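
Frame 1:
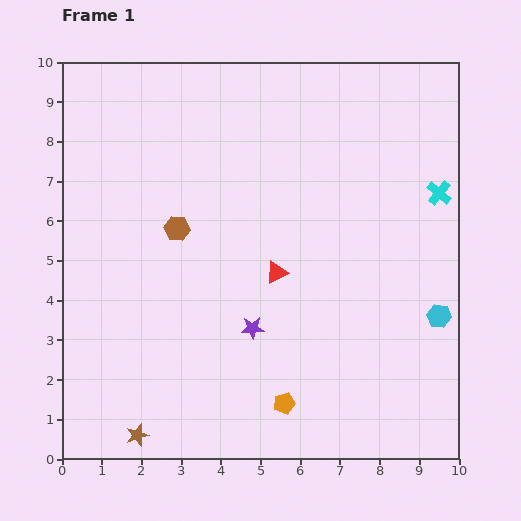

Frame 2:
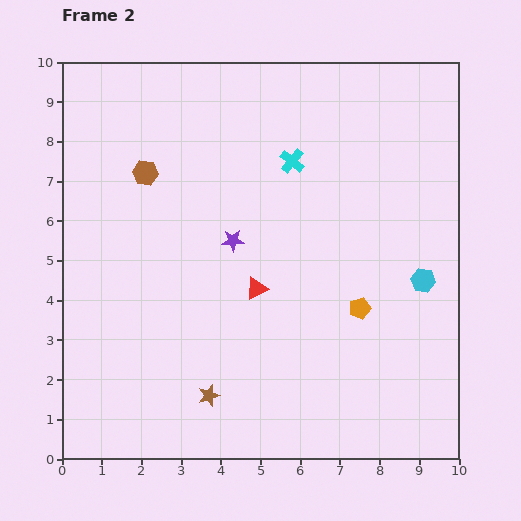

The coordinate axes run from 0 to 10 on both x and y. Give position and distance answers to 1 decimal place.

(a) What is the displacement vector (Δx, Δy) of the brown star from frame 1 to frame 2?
(1.8, 1.0)

The brown star was at (1.9, 0.6) in frame 1 and (3.7, 1.6) in frame 2.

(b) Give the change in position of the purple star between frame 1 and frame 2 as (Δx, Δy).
(-0.5, 2.2)

The purple star was at (4.8, 3.3) in frame 1 and (4.3, 5.5) in frame 2.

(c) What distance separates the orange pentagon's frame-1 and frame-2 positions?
3.1

The orange pentagon moved from (5.6, 1.4) to (7.5, 3.8), a distance of √(1.9² + 2.4²) ≈ 3.1.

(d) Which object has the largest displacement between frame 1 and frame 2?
the cyan cross

(moved 3.8; next 3.1)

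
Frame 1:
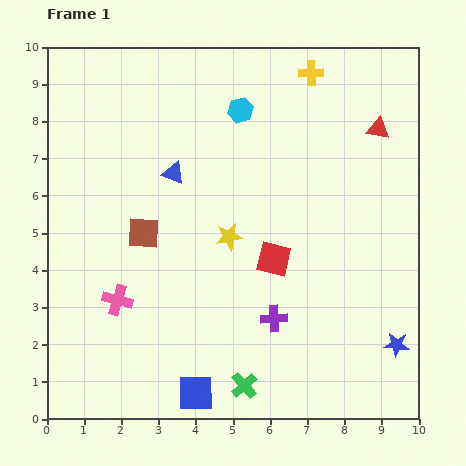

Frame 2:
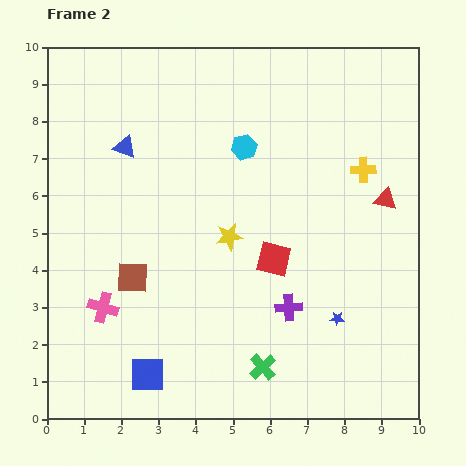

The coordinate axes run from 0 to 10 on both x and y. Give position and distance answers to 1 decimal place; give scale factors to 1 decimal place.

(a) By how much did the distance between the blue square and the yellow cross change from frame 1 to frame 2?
-1.1

Distance in frame 1: 9.1. Distance in frame 2: 8.0.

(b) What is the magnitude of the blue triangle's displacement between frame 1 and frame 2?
1.5

The blue triangle moved from (3.4, 6.6) to (2.1, 7.3), a distance of √(1.3² + 0.7²) ≈ 1.5.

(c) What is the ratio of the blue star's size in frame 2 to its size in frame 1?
0.6×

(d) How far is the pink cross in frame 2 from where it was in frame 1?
0.4

The pink cross moved from (1.9, 3.2) to (1.5, 3.0), a distance of √(0.4² + 0.2²) ≈ 0.4.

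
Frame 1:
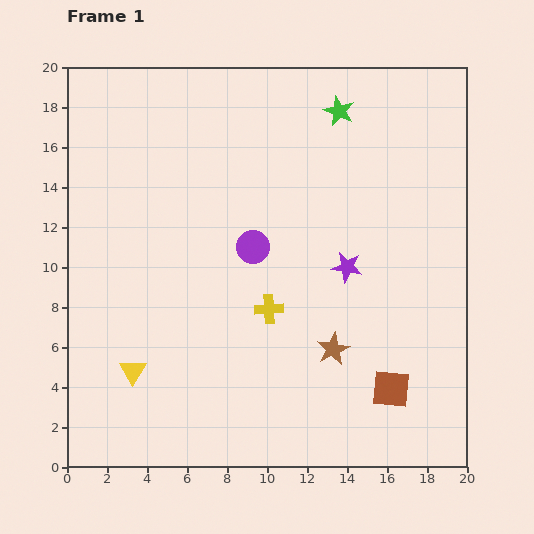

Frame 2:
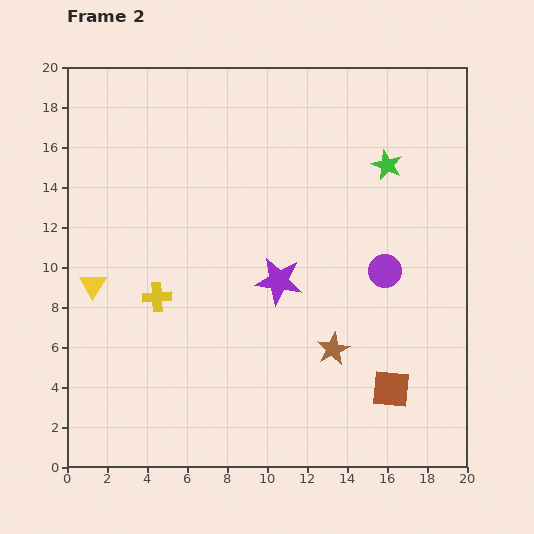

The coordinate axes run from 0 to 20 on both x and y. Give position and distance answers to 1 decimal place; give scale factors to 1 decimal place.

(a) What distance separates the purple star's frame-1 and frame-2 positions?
3.5

The purple star moved from (14.0, 10.0) to (10.6, 9.3), a distance of √(3.4² + 0.7²) ≈ 3.5.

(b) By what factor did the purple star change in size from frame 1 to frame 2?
1.6×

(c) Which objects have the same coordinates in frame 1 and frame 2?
the brown square, the brown star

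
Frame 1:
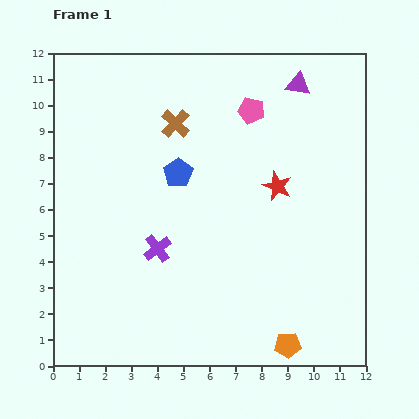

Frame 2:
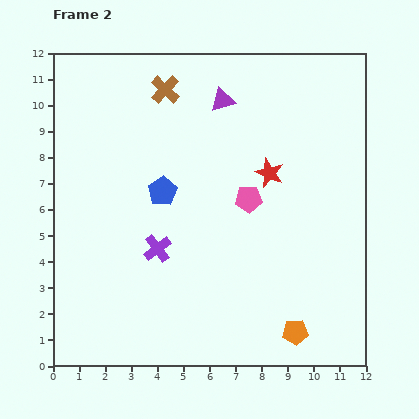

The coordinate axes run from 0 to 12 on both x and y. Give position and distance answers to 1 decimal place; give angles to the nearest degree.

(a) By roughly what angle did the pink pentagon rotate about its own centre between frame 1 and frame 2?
16° counter-clockwise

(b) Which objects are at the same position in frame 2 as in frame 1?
the purple cross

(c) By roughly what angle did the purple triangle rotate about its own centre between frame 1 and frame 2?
26° counter-clockwise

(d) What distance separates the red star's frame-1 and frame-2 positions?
0.6

The red star moved from (8.6, 6.9) to (8.3, 7.4), a distance of √(0.3² + 0.5²) ≈ 0.6.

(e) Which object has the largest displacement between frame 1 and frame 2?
the pink pentagon

(moved 3.4; next 3.0)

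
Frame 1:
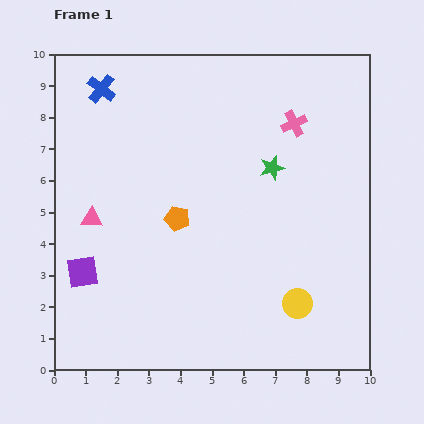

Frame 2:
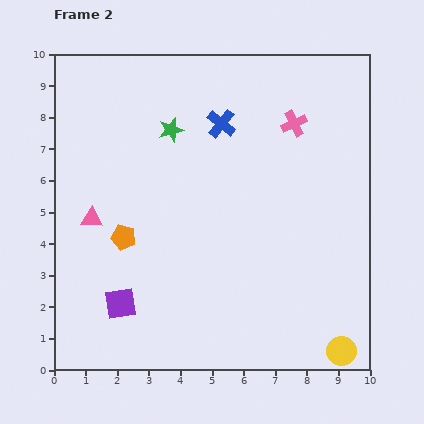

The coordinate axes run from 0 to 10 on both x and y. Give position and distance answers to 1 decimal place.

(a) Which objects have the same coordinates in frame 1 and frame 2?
the pink cross, the pink triangle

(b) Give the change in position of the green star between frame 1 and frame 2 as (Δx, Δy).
(-3.2, 1.2)

The green star was at (6.9, 6.4) in frame 1 and (3.7, 7.6) in frame 2.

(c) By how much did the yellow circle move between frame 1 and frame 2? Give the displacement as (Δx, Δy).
(1.4, -1.5)

The yellow circle was at (7.7, 2.1) in frame 1 and (9.1, 0.6) in frame 2.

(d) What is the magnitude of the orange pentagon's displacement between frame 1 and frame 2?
1.8

The orange pentagon moved from (3.9, 4.8) to (2.2, 4.2), a distance of √(1.7² + 0.6²) ≈ 1.8.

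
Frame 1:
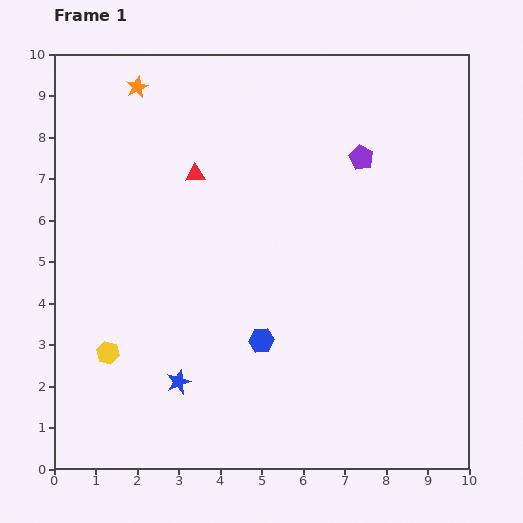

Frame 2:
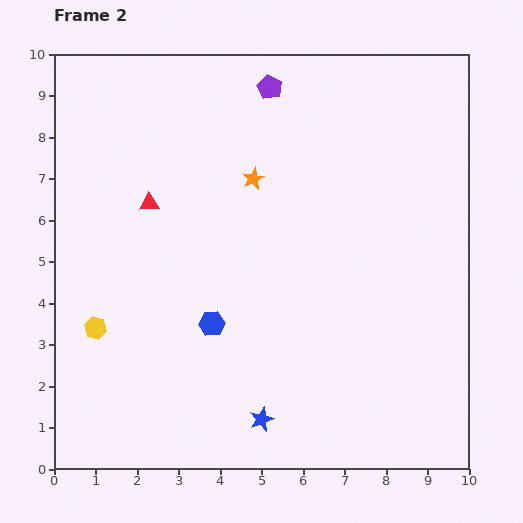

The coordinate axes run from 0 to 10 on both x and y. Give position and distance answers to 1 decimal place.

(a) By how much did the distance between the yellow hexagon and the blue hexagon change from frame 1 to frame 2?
-0.9

Distance in frame 1: 3.7. Distance in frame 2: 2.8.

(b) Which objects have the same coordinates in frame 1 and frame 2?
none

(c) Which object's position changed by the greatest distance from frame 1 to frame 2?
the orange star

(moved 3.6; next 2.8)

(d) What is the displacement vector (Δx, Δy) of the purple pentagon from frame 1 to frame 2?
(-2.2, 1.7)

The purple pentagon was at (7.4, 7.5) in frame 1 and (5.2, 9.2) in frame 2.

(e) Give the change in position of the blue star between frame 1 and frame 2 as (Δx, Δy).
(2.0, -0.9)

The blue star was at (3.0, 2.1) in frame 1 and (5.0, 1.2) in frame 2.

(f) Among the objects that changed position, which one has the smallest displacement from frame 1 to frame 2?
the yellow hexagon

(moved 0.7)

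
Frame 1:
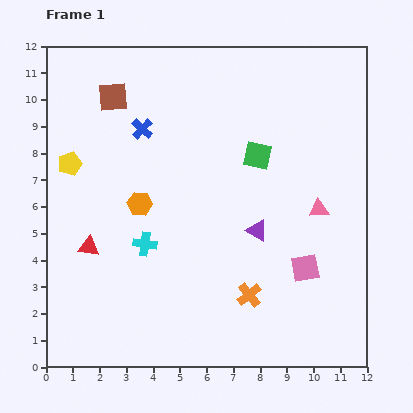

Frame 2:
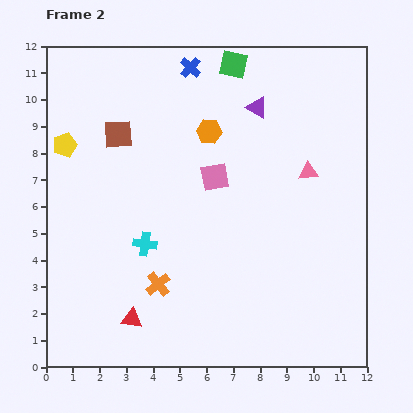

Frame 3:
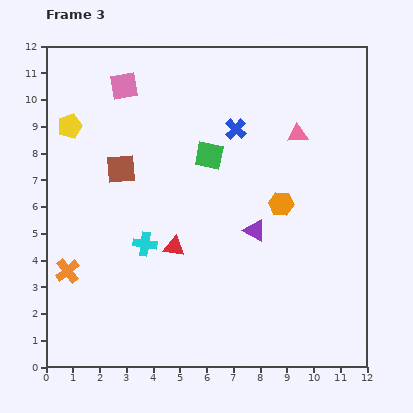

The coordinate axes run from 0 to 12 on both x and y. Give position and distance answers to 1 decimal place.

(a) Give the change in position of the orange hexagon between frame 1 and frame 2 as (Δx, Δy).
(2.6, 2.7)

The orange hexagon was at (3.5, 6.1) in frame 1 and (6.1, 8.8) in frame 2.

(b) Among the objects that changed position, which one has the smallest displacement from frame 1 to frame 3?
the purple triangle

(moved 0.1)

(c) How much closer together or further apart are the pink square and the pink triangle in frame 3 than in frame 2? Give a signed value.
+3.2

Distance in frame 2: 3.5. Distance in frame 3: 6.7.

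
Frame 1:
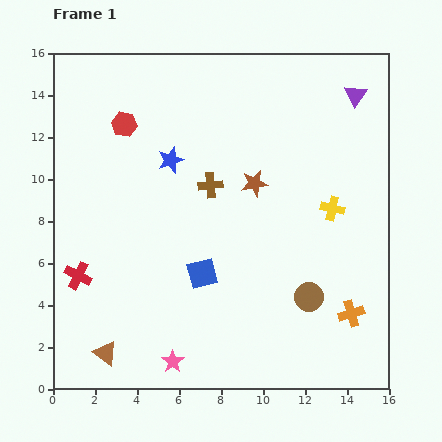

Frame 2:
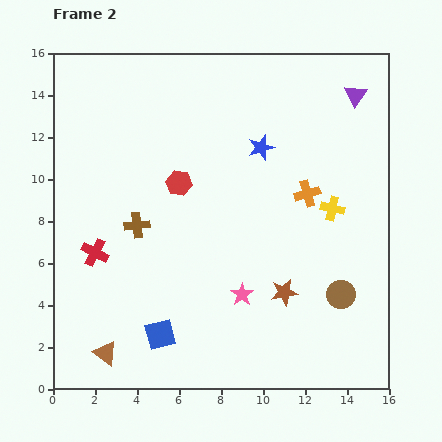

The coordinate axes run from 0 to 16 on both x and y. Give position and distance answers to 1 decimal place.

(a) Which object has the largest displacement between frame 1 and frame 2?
the orange cross

(moved 6.1; next 5.4)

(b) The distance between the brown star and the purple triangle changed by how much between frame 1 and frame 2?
+3.6

Distance in frame 1: 6.4. Distance in frame 2: 10.0.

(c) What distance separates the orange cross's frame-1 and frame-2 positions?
6.1

The orange cross moved from (14.2, 3.6) to (12.1, 9.3), a distance of √(2.1² + 5.7²) ≈ 6.1.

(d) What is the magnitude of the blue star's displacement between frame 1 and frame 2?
4.3

The blue star moved from (5.6, 10.9) to (9.9, 11.5), a distance of √(4.3² + 0.6²) ≈ 4.3.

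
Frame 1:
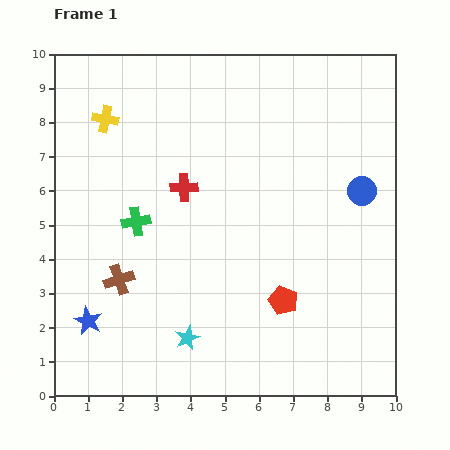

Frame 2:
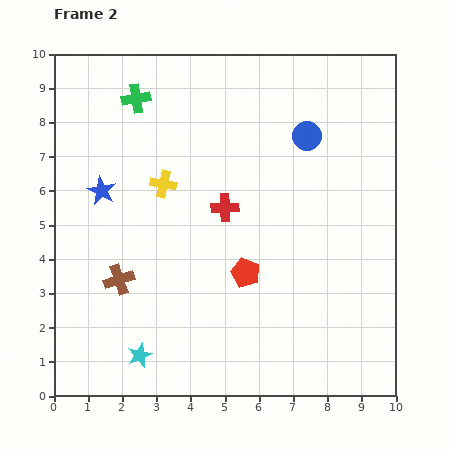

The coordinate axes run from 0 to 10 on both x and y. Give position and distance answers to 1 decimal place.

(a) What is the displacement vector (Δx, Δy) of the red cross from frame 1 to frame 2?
(1.2, -0.6)

The red cross was at (3.8, 6.1) in frame 1 and (5.0, 5.5) in frame 2.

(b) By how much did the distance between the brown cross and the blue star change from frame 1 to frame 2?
+1.1

Distance in frame 1: 1.5. Distance in frame 2: 2.6.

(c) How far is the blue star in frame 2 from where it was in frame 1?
3.8

The blue star moved from (1.0, 2.2) to (1.4, 6.0), a distance of √(0.4² + 3.8²) ≈ 3.8.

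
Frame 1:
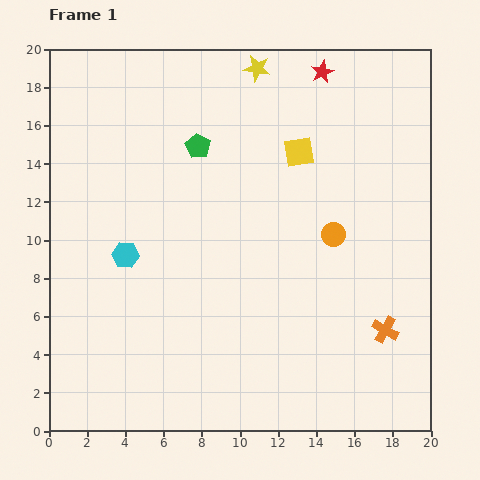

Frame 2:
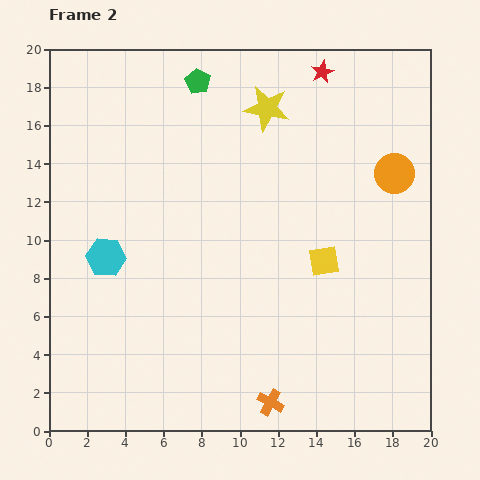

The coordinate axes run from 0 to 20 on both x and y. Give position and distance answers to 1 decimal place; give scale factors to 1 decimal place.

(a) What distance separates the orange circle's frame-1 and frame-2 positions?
4.5

The orange circle moved from (14.9, 10.3) to (18.1, 13.5), a distance of √(3.2² + 3.2²) ≈ 4.5.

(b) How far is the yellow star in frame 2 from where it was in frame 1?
2.2

The yellow star moved from (10.9, 19.0) to (11.4, 16.9), a distance of √(0.5² + 2.1²) ≈ 2.2.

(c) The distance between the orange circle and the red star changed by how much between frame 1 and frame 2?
-2.0

Distance in frame 1: 8.5. Distance in frame 2: 6.5.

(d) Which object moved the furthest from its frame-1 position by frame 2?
the orange cross

(moved 7.1; next 5.8)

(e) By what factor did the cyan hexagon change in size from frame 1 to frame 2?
1.5×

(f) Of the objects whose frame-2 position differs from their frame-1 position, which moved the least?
the cyan hexagon

(moved 1.0)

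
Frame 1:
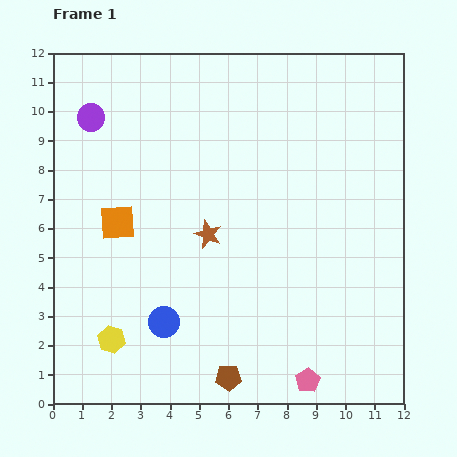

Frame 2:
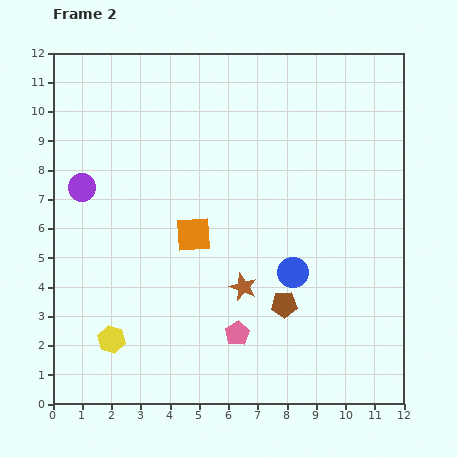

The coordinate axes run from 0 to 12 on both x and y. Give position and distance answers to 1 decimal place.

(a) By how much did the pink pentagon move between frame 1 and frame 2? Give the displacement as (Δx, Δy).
(-2.4, 1.6)

The pink pentagon was at (8.7, 0.8) in frame 1 and (6.3, 2.4) in frame 2.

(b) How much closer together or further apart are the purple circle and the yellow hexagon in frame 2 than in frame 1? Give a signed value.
-2.3

Distance in frame 1: 7.6. Distance in frame 2: 5.3.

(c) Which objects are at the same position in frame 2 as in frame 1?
the yellow hexagon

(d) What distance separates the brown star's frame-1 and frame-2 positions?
2.2

The brown star moved from (5.3, 5.8) to (6.5, 4.0), a distance of √(1.2² + 1.8²) ≈ 2.2.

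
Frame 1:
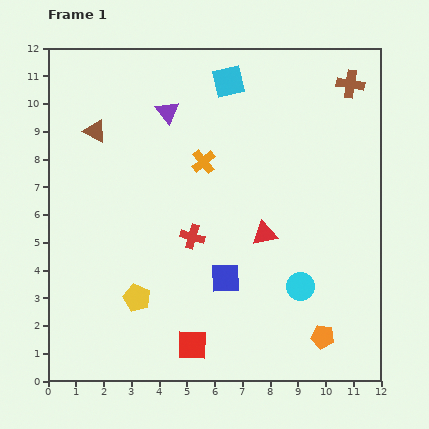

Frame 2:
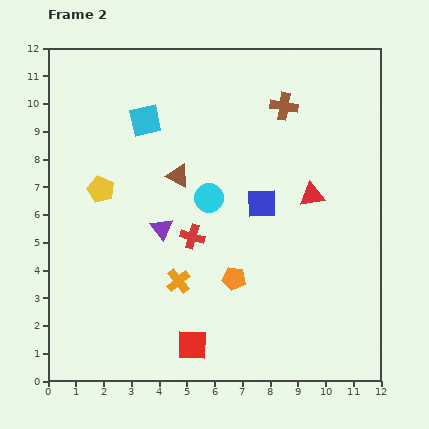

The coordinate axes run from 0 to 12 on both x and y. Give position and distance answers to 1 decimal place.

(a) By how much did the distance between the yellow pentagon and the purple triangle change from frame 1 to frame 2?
-4.2

Distance in frame 1: 6.8. Distance in frame 2: 2.6.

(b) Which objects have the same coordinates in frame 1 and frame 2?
the red cross, the red square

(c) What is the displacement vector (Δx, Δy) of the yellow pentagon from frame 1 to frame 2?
(-1.3, 3.9)

The yellow pentagon was at (3.2, 3.0) in frame 1 and (1.9, 6.9) in frame 2.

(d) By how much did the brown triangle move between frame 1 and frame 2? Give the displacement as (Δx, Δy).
(3.0, -1.6)

The brown triangle was at (1.7, 9.0) in frame 1 and (4.7, 7.4) in frame 2.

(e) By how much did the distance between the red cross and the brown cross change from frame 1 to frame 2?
-2.2

Distance in frame 1: 7.9. Distance in frame 2: 5.7.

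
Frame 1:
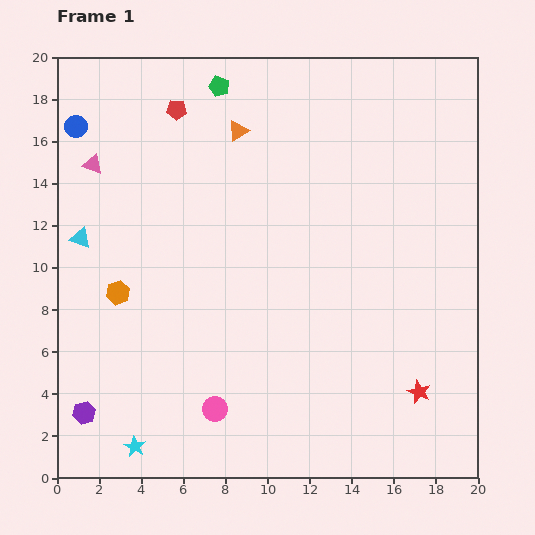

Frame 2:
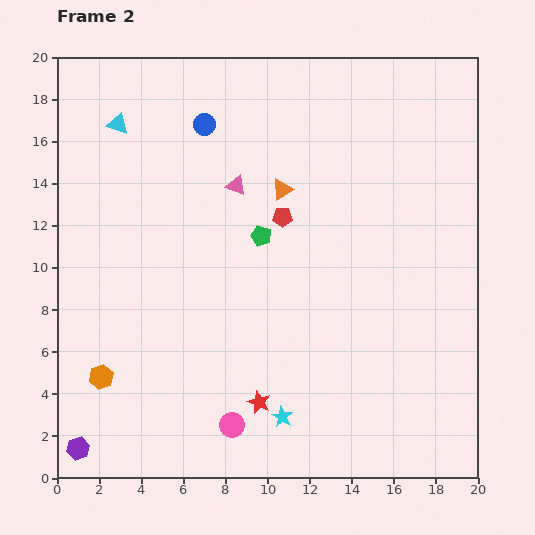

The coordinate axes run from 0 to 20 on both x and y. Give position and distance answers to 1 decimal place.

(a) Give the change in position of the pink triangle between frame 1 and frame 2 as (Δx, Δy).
(6.8, -1.0)

The pink triangle was at (1.7, 14.9) in frame 1 and (8.5, 13.9) in frame 2.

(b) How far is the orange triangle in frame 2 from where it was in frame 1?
3.5

The orange triangle moved from (8.6, 16.5) to (10.7, 13.7), a distance of √(2.1² + 2.8²) ≈ 3.5.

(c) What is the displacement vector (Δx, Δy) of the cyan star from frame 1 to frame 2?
(7.0, 1.4)

The cyan star was at (3.7, 1.5) in frame 1 and (10.7, 2.9) in frame 2.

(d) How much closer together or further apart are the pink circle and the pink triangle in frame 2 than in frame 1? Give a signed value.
-1.6

Distance in frame 1: 13.0. Distance in frame 2: 11.4.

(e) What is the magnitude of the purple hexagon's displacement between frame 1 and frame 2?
1.7

The purple hexagon moved from (1.3, 3.1) to (1.0, 1.4), a distance of √(0.3² + 1.7²) ≈ 1.7.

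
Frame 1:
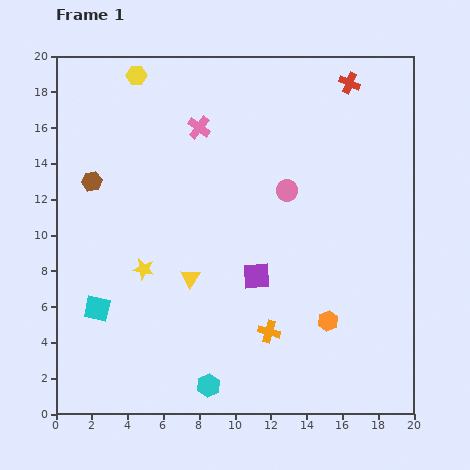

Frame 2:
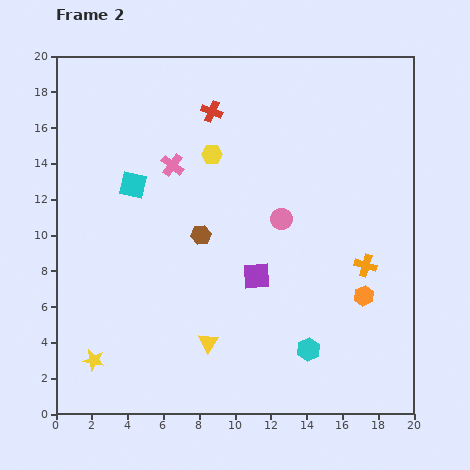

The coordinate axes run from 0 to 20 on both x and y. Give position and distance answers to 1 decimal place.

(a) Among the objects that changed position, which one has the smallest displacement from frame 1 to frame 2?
the pink circle

(moved 1.6)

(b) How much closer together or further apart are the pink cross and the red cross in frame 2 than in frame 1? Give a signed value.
-5.1

Distance in frame 1: 8.8. Distance in frame 2: 3.7.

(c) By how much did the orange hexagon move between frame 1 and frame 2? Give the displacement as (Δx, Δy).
(2.0, 1.4)

The orange hexagon was at (15.2, 5.2) in frame 1 and (17.2, 6.6) in frame 2.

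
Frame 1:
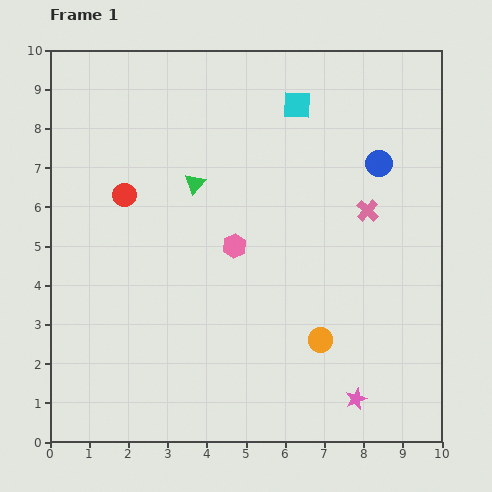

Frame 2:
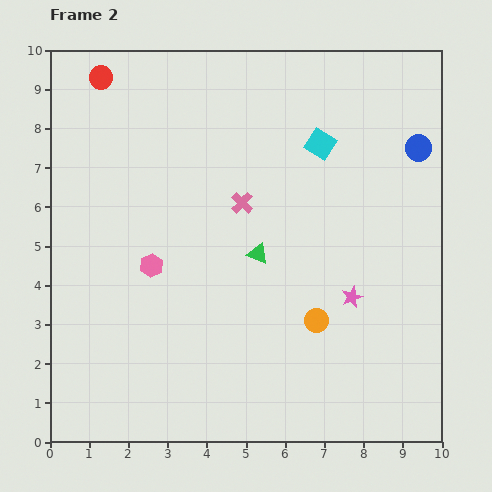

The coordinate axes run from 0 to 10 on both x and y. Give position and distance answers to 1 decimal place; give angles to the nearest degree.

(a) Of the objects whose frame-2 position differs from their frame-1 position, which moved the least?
the orange circle

(moved 0.5)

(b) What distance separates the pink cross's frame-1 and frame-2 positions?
3.2

The pink cross moved from (8.1, 5.9) to (4.9, 6.1), a distance of √(3.2² + 0.2²) ≈ 3.2.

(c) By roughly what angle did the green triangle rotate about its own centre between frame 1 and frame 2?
50° counter-clockwise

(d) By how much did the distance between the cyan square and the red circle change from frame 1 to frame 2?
+0.9

Distance in frame 1: 5.0. Distance in frame 2: 5.9.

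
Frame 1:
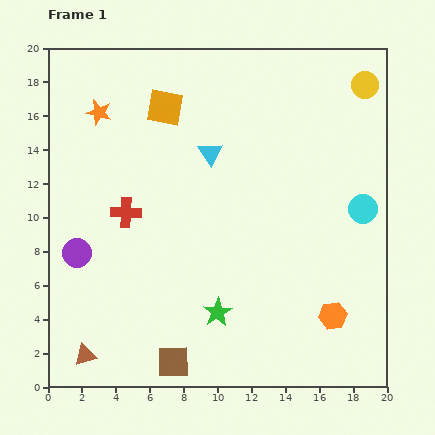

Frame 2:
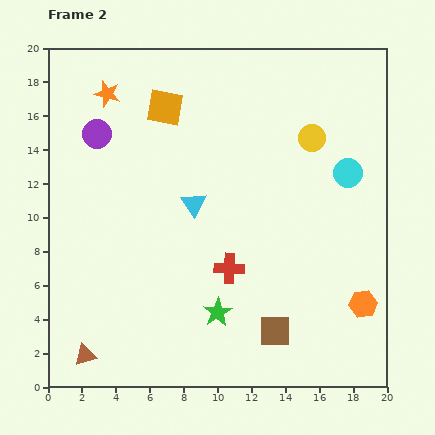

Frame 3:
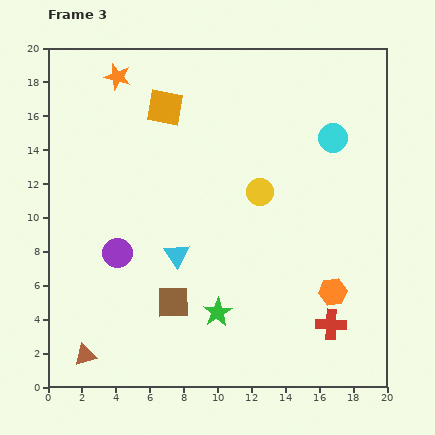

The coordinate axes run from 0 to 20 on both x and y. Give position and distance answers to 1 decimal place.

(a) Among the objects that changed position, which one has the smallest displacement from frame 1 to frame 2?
the orange star

(moved 1.2)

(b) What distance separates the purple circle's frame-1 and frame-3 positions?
2.4

The purple circle moved from (1.7, 7.9) to (4.1, 7.9), a distance of √(2.4² + 0.0²) ≈ 2.4.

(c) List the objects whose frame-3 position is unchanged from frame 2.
the green star, the brown triangle, the orange square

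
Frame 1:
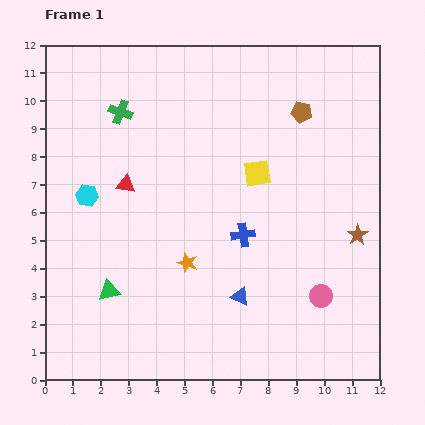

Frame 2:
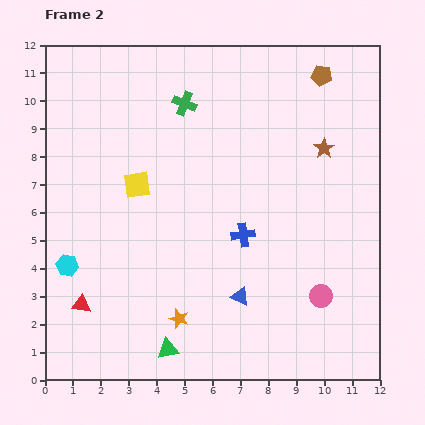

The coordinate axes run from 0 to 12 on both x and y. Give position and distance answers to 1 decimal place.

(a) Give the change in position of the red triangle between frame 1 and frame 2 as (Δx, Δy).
(-1.6, -4.3)

The red triangle was at (2.9, 7.0) in frame 1 and (1.3, 2.7) in frame 2.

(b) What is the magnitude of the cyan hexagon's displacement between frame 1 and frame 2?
2.6

The cyan hexagon moved from (1.5, 6.6) to (0.8, 4.1), a distance of √(0.7² + 2.5²) ≈ 2.6.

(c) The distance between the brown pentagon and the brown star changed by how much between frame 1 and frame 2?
-2.2

Distance in frame 1: 4.8. Distance in frame 2: 2.6.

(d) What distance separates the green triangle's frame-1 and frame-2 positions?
3.0

The green triangle moved from (2.3, 3.2) to (4.4, 1.1), a distance of √(2.1² + 2.1²) ≈ 3.0.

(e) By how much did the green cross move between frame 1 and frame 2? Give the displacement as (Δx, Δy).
(2.3, 0.3)

The green cross was at (2.7, 9.6) in frame 1 and (5.0, 9.9) in frame 2.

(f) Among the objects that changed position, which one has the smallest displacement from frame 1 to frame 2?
the brown pentagon

(moved 1.5)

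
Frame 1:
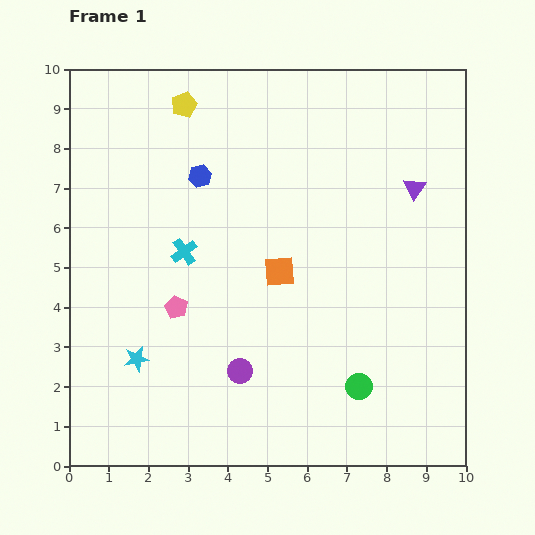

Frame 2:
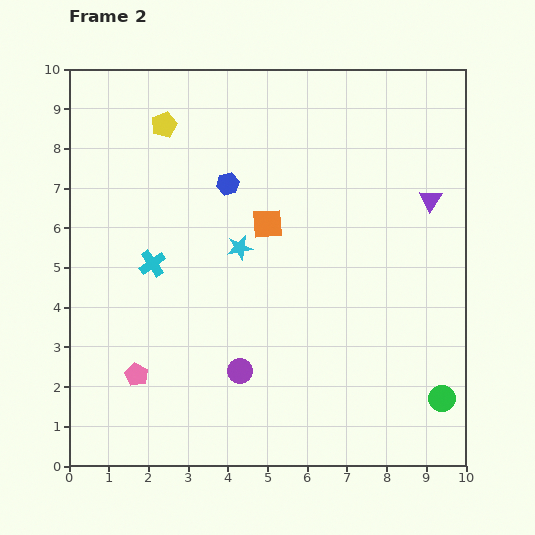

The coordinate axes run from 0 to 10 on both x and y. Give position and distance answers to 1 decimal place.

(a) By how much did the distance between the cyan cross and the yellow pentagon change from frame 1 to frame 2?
-0.2

Distance in frame 1: 3.7. Distance in frame 2: 3.5.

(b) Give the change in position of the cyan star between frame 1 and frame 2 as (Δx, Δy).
(2.6, 2.8)

The cyan star was at (1.7, 2.7) in frame 1 and (4.3, 5.5) in frame 2.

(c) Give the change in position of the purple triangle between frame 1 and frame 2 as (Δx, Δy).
(0.4, -0.3)

The purple triangle was at (8.7, 7.0) in frame 1 and (9.1, 6.7) in frame 2.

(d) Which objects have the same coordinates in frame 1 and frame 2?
the purple circle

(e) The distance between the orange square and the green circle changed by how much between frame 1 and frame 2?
+2.7

Distance in frame 1: 3.5. Distance in frame 2: 6.2.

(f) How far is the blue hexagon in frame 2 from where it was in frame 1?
0.7

The blue hexagon moved from (3.3, 7.3) to (4.0, 7.1), a distance of √(0.7² + 0.2²) ≈ 0.7.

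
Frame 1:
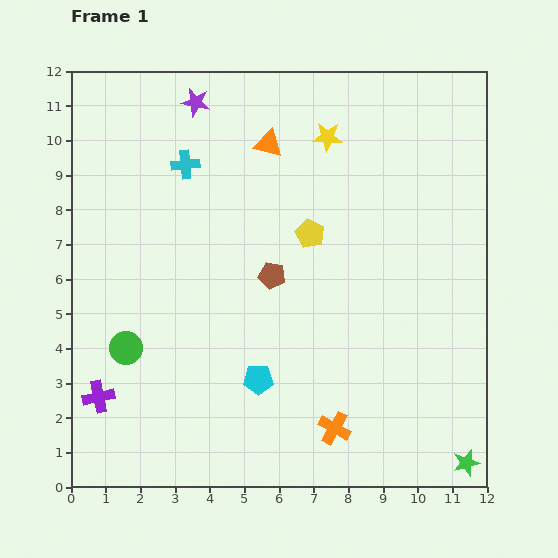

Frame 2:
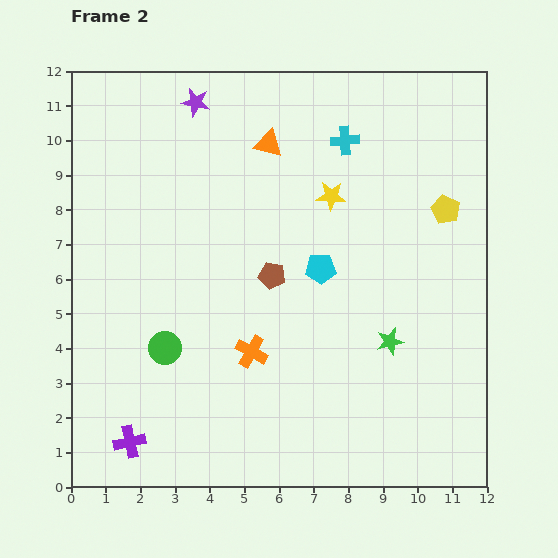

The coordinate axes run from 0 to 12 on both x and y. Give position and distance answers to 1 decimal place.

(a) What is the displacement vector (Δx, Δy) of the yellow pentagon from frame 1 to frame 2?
(3.9, 0.7)

The yellow pentagon was at (6.9, 7.3) in frame 1 and (10.8, 8.0) in frame 2.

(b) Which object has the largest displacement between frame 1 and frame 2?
the cyan cross

(moved 4.7; next 4.1)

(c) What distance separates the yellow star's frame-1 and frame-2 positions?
1.7

The yellow star moved from (7.4, 10.1) to (7.5, 8.4), a distance of √(0.1² + 1.7²) ≈ 1.7.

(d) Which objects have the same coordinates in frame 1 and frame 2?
the brown pentagon, the purple star, the orange triangle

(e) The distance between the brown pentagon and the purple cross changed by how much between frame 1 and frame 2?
+0.2

Distance in frame 1: 6.1. Distance in frame 2: 6.3.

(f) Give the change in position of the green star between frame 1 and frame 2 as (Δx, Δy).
(-2.2, 3.5)

The green star was at (11.4, 0.7) in frame 1 and (9.2, 4.2) in frame 2.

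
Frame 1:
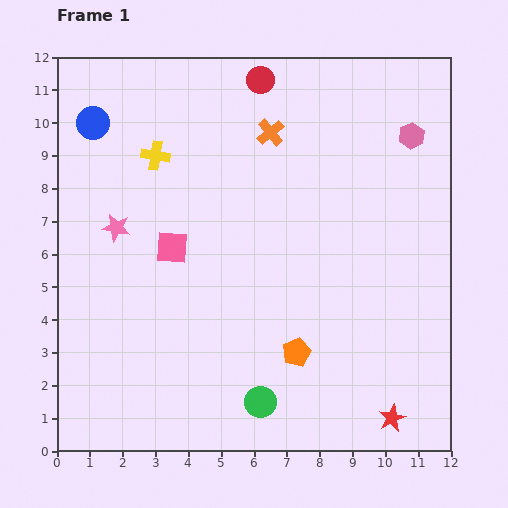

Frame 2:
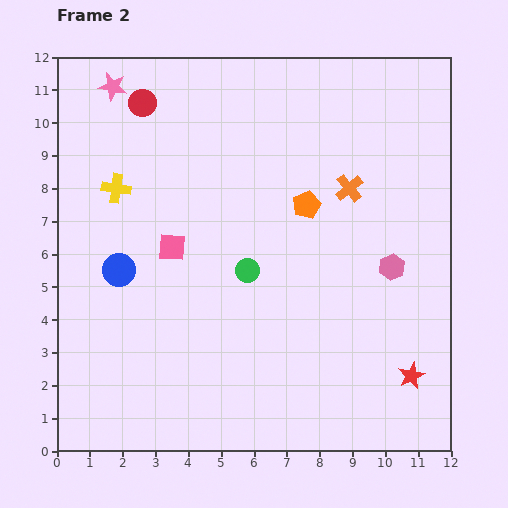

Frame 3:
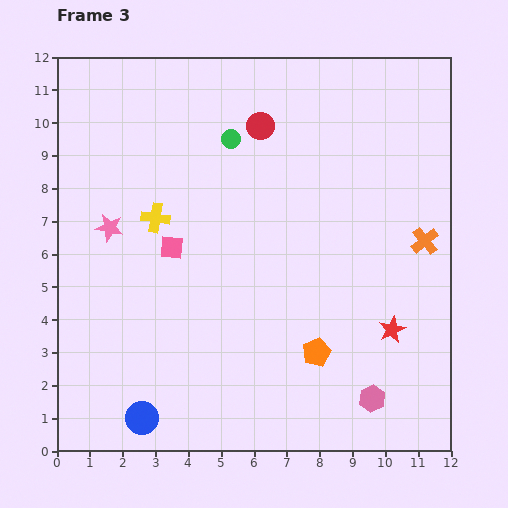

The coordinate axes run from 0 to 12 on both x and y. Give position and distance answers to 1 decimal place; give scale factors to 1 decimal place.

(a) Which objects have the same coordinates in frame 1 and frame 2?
the pink square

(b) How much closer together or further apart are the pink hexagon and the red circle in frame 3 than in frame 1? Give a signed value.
+4.1

Distance in frame 1: 4.9. Distance in frame 3: 9.0.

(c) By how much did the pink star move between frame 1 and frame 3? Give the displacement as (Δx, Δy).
(-0.2, 0.0)

The pink star was at (1.8, 6.8) in frame 1 and (1.6, 6.8) in frame 3.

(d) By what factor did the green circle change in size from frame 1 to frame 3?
0.6×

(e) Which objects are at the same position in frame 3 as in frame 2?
the pink square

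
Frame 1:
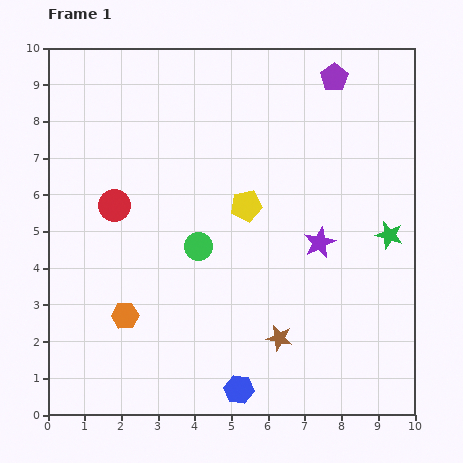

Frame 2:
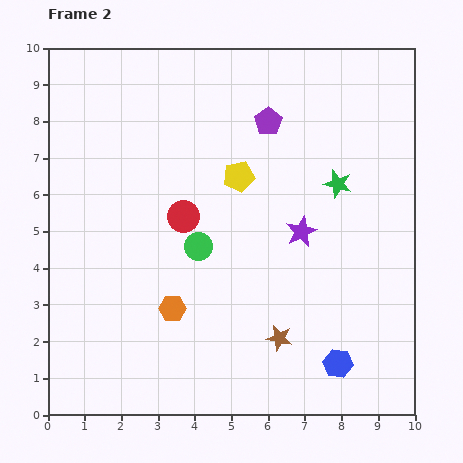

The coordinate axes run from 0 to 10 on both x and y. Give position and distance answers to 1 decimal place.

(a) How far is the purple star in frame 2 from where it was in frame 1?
0.6

The purple star moved from (7.4, 4.7) to (6.9, 5.0), a distance of √(0.5² + 0.3²) ≈ 0.6.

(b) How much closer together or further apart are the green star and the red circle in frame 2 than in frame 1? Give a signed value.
-3.2

Distance in frame 1: 7.5. Distance in frame 2: 4.3.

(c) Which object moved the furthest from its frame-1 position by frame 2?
the blue hexagon

(moved 2.8; next 2.2)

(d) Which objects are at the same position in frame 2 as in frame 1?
the green circle, the brown star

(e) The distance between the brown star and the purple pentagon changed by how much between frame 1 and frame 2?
-1.4

Distance in frame 1: 7.3. Distance in frame 2: 5.9.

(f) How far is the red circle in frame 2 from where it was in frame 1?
1.9

The red circle moved from (1.8, 5.7) to (3.7, 5.4), a distance of √(1.9² + 0.3²) ≈ 1.9.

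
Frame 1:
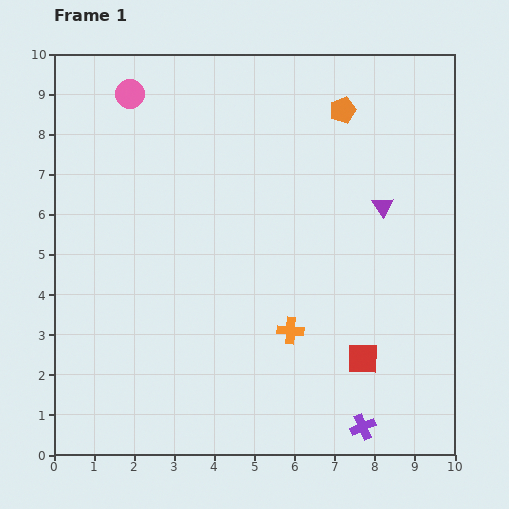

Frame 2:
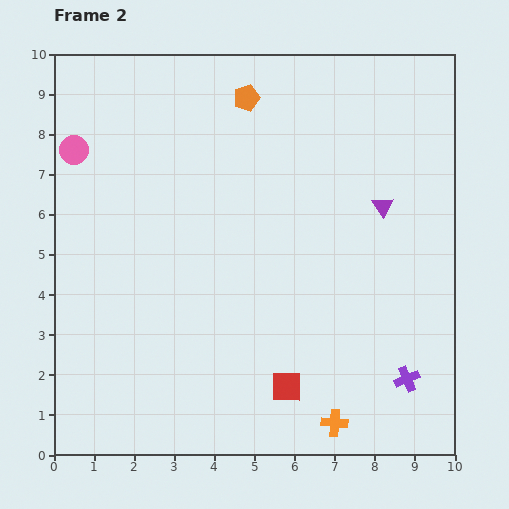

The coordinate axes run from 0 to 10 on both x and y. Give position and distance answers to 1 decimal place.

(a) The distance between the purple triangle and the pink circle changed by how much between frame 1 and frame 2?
+0.9

Distance in frame 1: 6.9. Distance in frame 2: 7.8.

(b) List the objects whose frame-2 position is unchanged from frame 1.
the purple triangle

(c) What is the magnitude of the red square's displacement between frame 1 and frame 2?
2.0

The red square moved from (7.7, 2.4) to (5.8, 1.7), a distance of √(1.9² + 0.7²) ≈ 2.0.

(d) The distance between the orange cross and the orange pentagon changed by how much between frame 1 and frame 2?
+2.7

Distance in frame 1: 5.7. Distance in frame 2: 8.4.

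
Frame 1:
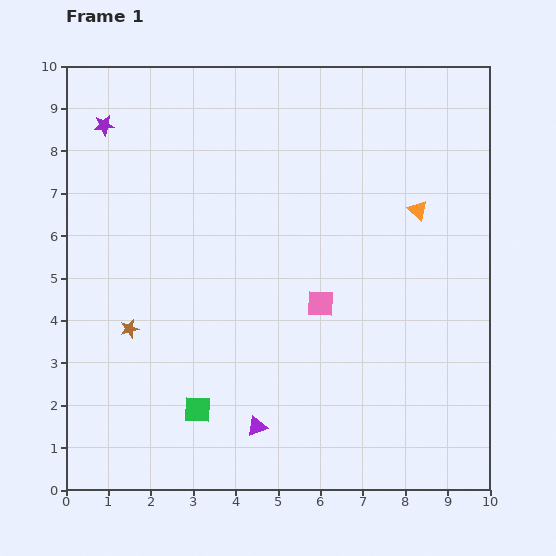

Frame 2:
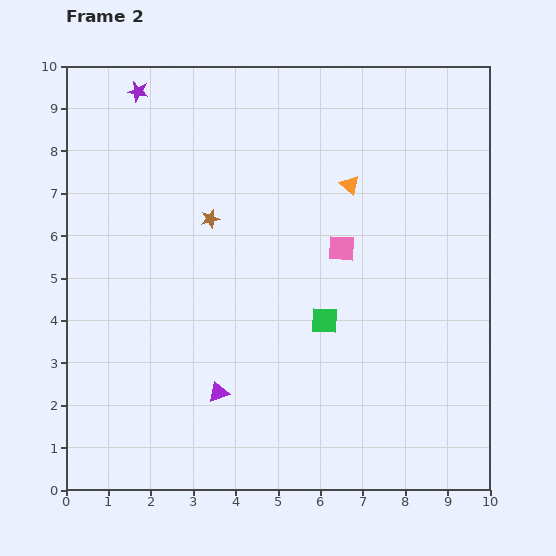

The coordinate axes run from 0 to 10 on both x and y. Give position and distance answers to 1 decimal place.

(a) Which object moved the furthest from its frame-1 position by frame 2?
the green square

(moved 3.7; next 3.2)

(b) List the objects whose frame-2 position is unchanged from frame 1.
none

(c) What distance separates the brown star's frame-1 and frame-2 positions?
3.2

The brown star moved from (1.5, 3.8) to (3.4, 6.4), a distance of √(1.9² + 2.6²) ≈ 3.2.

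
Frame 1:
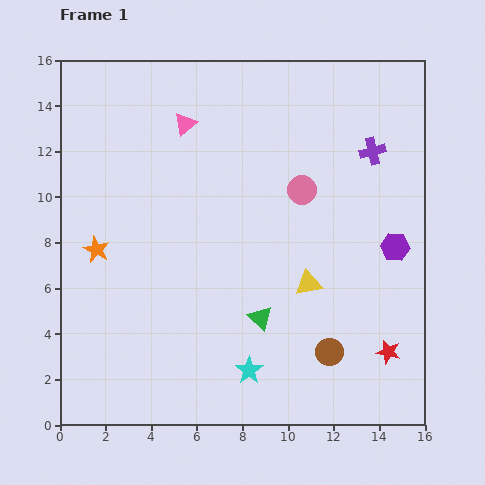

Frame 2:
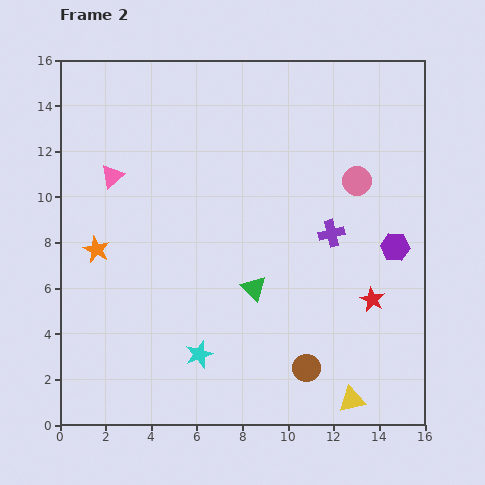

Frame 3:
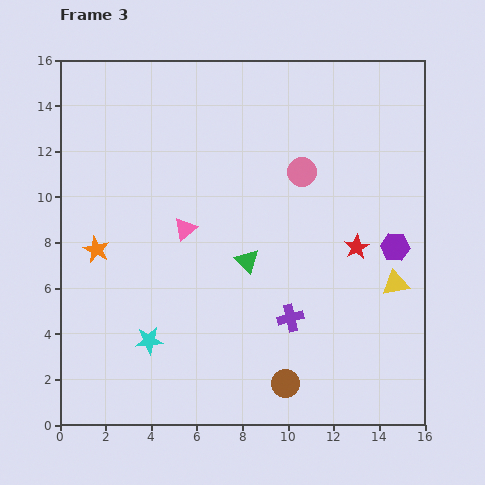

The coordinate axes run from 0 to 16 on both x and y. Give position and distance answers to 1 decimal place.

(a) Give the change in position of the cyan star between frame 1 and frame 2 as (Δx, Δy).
(-2.2, 0.7)

The cyan star was at (8.3, 2.4) in frame 1 and (6.1, 3.1) in frame 2.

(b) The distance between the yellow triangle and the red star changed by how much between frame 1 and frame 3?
-2.3

Distance in frame 1: 4.6. Distance in frame 3: 2.3.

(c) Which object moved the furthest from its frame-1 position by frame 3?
the purple cross

(moved 8.1; next 4.8)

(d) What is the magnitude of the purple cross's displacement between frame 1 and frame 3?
8.1

The purple cross moved from (13.7, 12.0) to (10.1, 4.7), a distance of √(3.6² + 7.3²) ≈ 8.1.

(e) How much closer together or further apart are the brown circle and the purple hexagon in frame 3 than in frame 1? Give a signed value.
+2.3

Distance in frame 1: 5.4. Distance in frame 3: 7.7.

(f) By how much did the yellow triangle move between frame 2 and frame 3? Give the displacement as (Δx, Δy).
(1.9, 5.1)

The yellow triangle was at (12.8, 1.1) in frame 2 and (14.7, 6.2) in frame 3.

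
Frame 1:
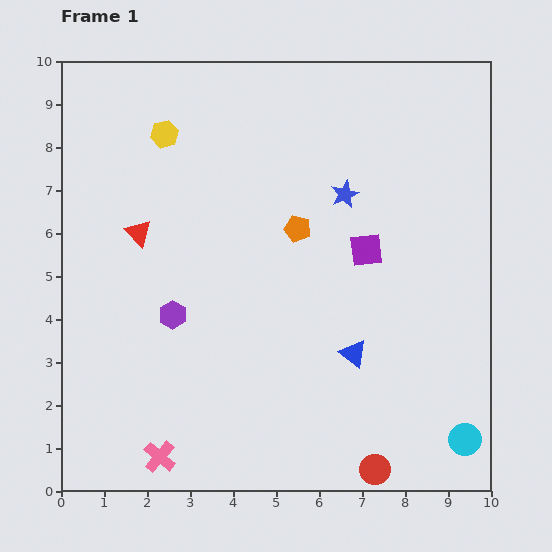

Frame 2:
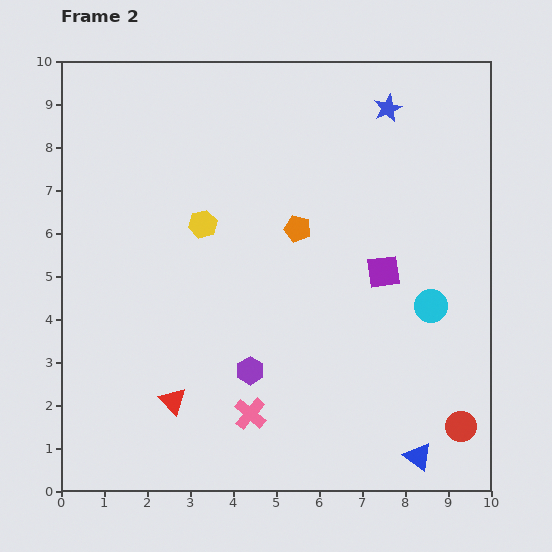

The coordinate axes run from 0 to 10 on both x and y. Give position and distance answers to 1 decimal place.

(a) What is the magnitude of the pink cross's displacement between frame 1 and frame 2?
2.3

The pink cross moved from (2.3, 0.8) to (4.4, 1.8), a distance of √(2.1² + 1.0²) ≈ 2.3.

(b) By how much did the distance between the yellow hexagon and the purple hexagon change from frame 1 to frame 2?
-0.6

Distance in frame 1: 4.2. Distance in frame 2: 3.6.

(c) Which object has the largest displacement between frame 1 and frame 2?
the red triangle

(moved 4.0; next 3.2)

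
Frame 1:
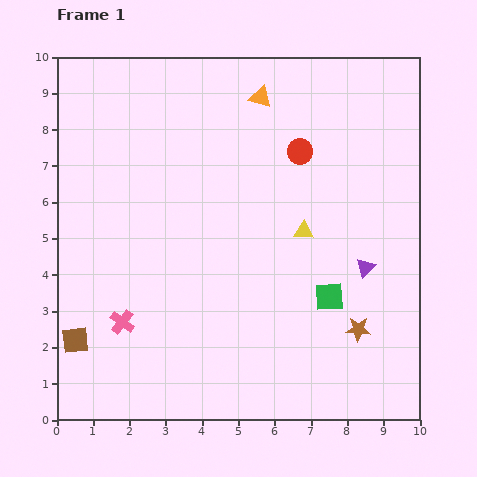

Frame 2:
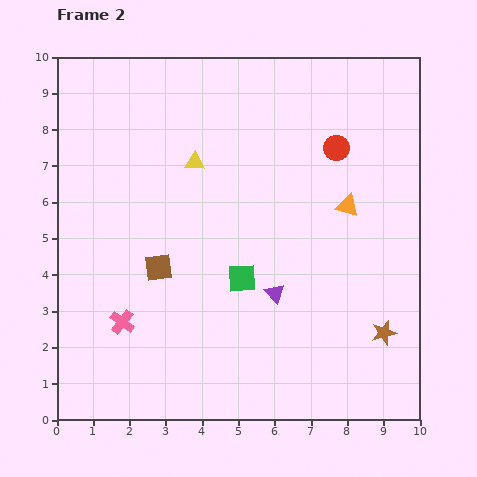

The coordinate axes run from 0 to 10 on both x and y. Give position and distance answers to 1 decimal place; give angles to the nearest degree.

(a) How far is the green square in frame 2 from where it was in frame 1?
2.5

The green square moved from (7.5, 3.4) to (5.1, 3.9), a distance of √(2.4² + 0.5²) ≈ 2.5.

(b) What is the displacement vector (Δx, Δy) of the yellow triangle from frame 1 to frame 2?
(-3.0, 1.9)

The yellow triangle was at (6.8, 5.2) in frame 1 and (3.8, 7.1) in frame 2.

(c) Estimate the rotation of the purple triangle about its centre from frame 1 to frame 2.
27° counter-clockwise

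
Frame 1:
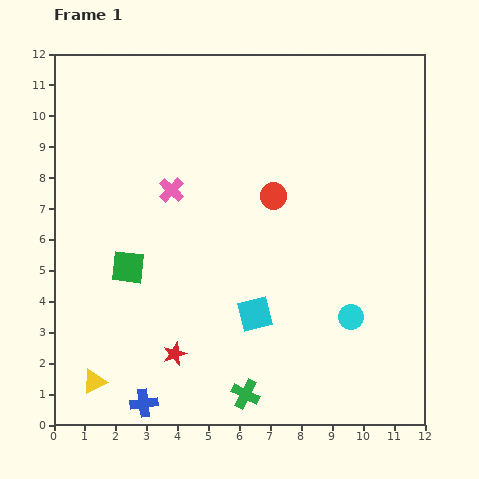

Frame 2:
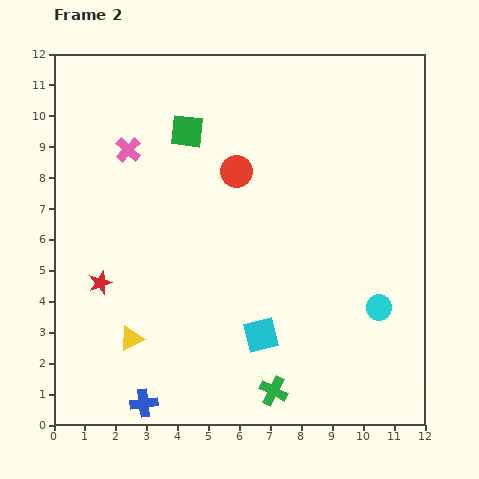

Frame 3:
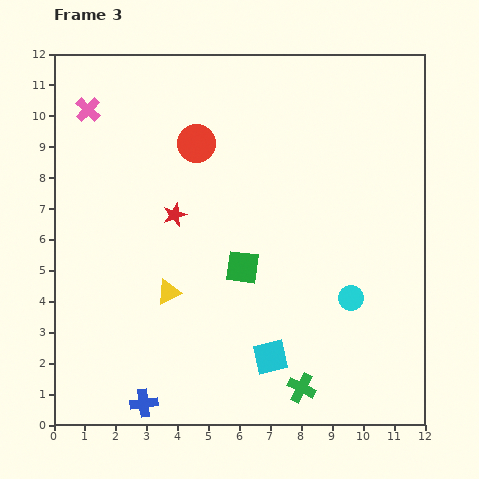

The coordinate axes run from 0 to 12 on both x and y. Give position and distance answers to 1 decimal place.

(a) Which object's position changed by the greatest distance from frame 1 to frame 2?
the green square

(moved 4.8; next 3.3)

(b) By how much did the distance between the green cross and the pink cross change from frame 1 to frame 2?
+2.1

Distance in frame 1: 7.0. Distance in frame 2: 9.1.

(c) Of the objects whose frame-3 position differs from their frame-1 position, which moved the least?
the cyan circle

(moved 0.6)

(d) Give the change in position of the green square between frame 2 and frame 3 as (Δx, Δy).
(1.8, -4.4)

The green square was at (4.3, 9.5) in frame 2 and (6.1, 5.1) in frame 3.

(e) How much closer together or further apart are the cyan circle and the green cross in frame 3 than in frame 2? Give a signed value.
-1.0

Distance in frame 2: 4.3. Distance in frame 3: 3.3.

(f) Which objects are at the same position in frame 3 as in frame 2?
the blue cross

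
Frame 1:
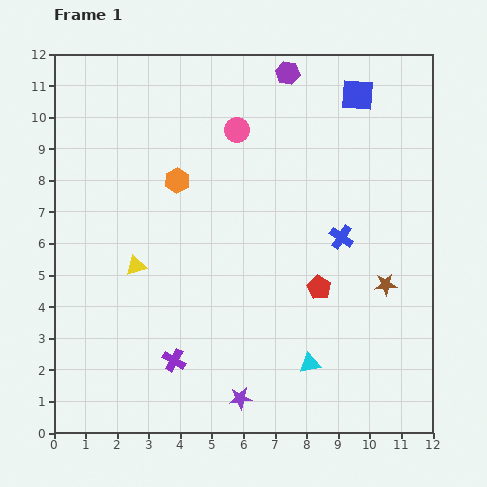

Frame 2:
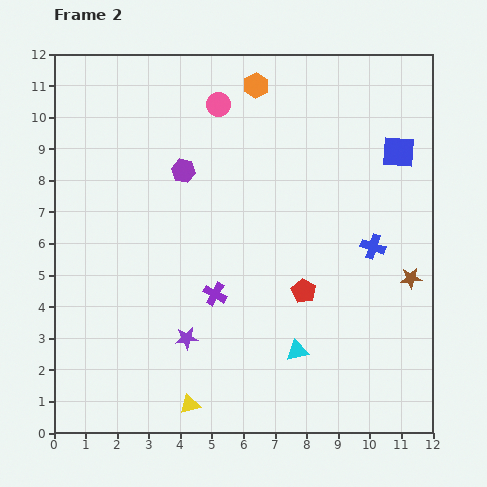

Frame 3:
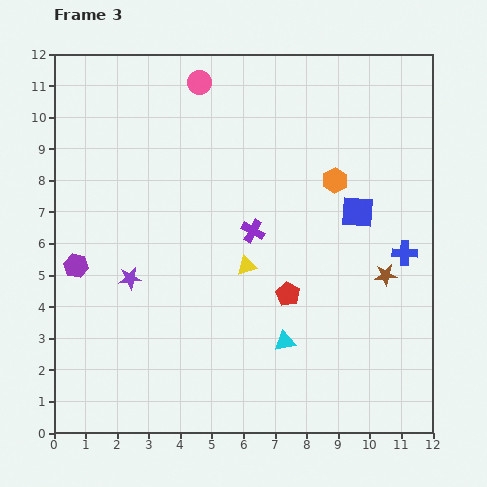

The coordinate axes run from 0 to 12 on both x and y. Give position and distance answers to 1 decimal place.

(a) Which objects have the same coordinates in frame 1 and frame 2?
none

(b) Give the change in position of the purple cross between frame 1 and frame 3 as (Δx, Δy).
(2.5, 4.1)

The purple cross was at (3.8, 2.3) in frame 1 and (6.3, 6.4) in frame 3.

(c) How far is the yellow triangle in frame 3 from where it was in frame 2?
4.8

The yellow triangle moved from (4.3, 0.9) to (6.1, 5.3), a distance of √(1.8² + 4.4²) ≈ 4.8.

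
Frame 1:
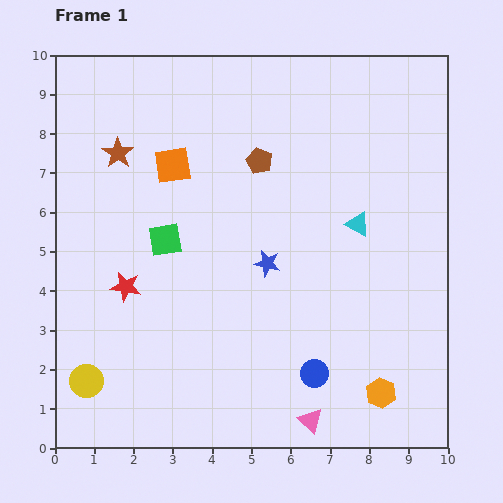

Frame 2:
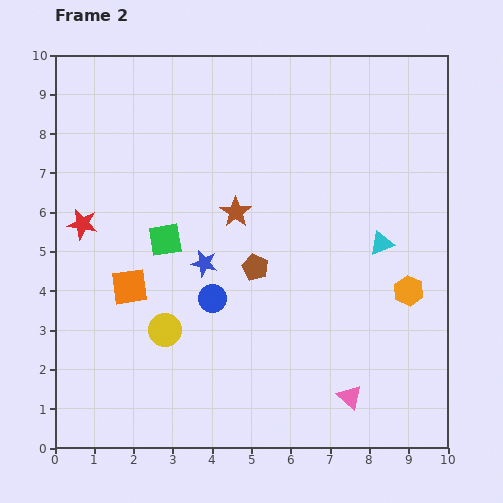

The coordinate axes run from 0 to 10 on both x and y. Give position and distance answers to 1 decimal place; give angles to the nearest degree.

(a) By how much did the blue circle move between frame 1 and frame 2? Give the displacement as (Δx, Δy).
(-2.6, 1.9)

The blue circle was at (6.6, 1.9) in frame 1 and (4.0, 3.8) in frame 2.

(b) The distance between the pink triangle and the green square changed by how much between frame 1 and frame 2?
+0.3

Distance in frame 1: 5.9. Distance in frame 2: 6.2.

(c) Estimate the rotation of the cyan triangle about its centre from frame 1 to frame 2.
50° counter-clockwise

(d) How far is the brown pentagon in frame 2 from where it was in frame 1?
2.7

The brown pentagon moved from (5.2, 7.3) to (5.1, 4.6), a distance of √(0.1² + 2.7²) ≈ 2.7.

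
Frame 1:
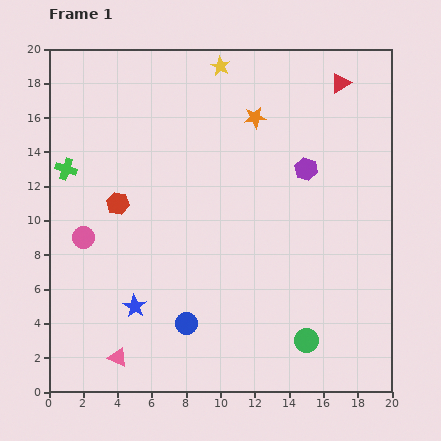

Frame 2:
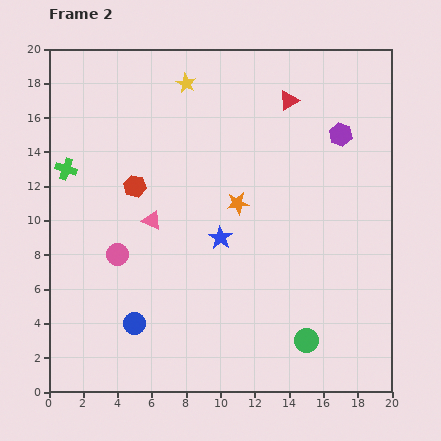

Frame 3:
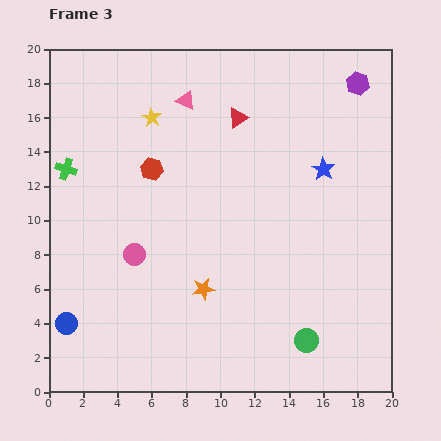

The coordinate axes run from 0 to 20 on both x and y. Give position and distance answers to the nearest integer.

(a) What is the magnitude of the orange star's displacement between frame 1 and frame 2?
5

The orange star moved from (12, 16) to (11, 11), a distance of √(1² + 5²) ≈ 5.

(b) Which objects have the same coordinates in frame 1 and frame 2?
the green circle, the green cross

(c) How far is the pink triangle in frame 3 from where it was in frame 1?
16

The pink triangle moved from (4, 2) to (8, 17), a distance of √(4² + 15²) ≈ 16.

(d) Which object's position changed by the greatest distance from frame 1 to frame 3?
the pink triangle

(moved 16; next 14)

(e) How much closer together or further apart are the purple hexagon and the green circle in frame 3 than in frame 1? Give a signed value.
+5

Distance in frame 1: 10. Distance in frame 3: 15.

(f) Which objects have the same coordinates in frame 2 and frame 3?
the green circle, the green cross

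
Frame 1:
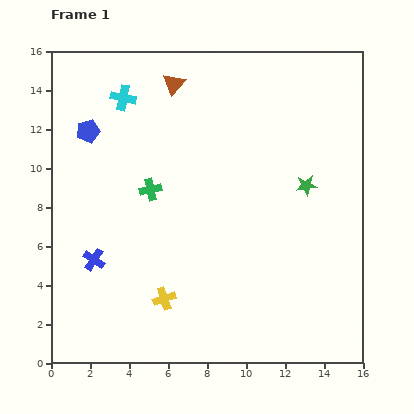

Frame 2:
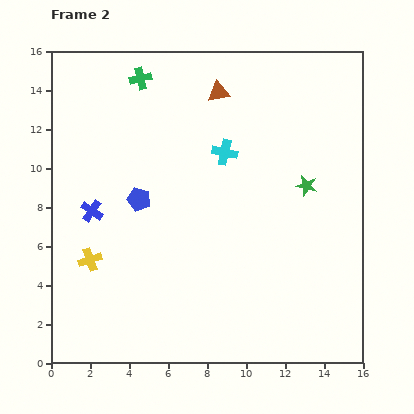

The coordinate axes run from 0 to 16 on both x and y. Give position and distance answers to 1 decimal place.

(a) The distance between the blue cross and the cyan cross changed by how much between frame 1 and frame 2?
-1.0

Distance in frame 1: 8.4. Distance in frame 2: 7.4.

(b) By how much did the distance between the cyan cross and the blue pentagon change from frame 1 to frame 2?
+2.5

Distance in frame 1: 2.5. Distance in frame 2: 5.0.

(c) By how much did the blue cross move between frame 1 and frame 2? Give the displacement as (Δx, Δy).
(-0.1, 2.5)

The blue cross was at (2.2, 5.3) in frame 1 and (2.1, 7.8) in frame 2.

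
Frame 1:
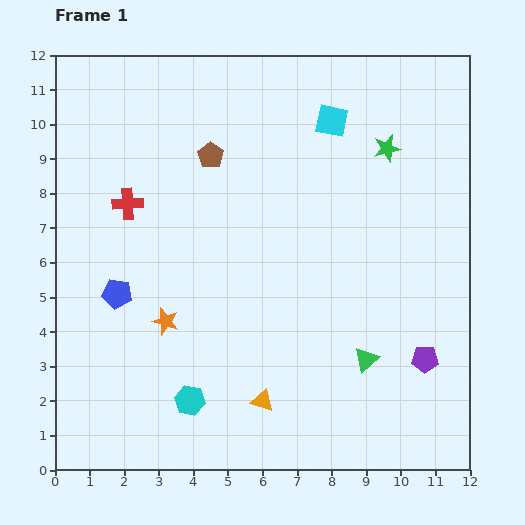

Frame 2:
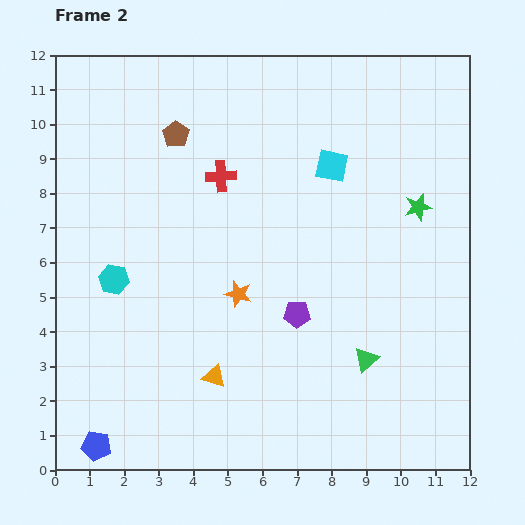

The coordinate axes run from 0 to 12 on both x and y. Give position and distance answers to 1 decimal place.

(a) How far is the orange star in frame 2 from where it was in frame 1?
2.2

The orange star moved from (3.2, 4.3) to (5.3, 5.1), a distance of √(2.1² + 0.8²) ≈ 2.2.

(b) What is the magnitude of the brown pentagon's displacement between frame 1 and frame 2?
1.2

The brown pentagon moved from (4.5, 9.1) to (3.5, 9.7), a distance of √(1.0² + 0.6²) ≈ 1.2.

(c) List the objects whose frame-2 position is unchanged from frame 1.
the green triangle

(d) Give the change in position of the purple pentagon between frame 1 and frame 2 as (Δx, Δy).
(-3.7, 1.3)

The purple pentagon was at (10.7, 3.2) in frame 1 and (7.0, 4.5) in frame 2.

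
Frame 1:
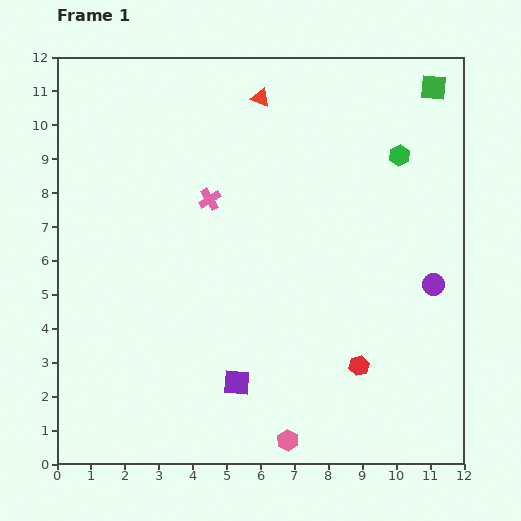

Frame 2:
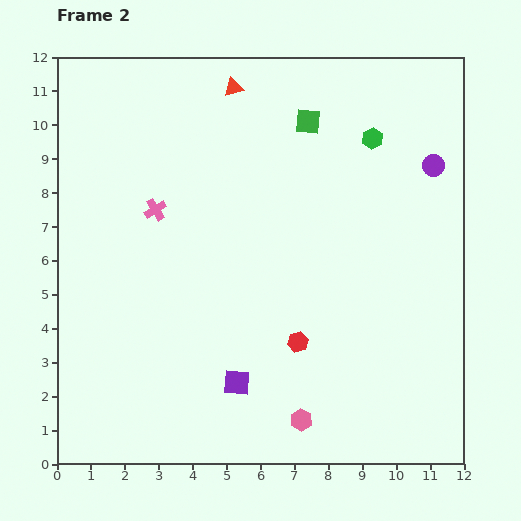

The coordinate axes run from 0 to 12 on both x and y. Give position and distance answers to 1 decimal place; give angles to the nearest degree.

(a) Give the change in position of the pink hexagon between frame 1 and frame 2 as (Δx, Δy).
(0.4, 0.6)

The pink hexagon was at (6.8, 0.7) in frame 1 and (7.2, 1.3) in frame 2.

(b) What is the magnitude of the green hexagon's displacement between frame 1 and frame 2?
0.9

The green hexagon moved from (10.1, 9.1) to (9.3, 9.6), a distance of √(0.8² + 0.5²) ≈ 0.9.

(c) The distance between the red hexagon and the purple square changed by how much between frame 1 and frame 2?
-1.4

Distance in frame 1: 3.6. Distance in frame 2: 2.2.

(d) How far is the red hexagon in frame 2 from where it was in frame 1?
1.9

The red hexagon moved from (8.9, 2.9) to (7.1, 3.6), a distance of √(1.8² + 0.7²) ≈ 1.9.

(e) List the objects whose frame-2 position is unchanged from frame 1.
the purple square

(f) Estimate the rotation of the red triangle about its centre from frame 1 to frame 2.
37° counter-clockwise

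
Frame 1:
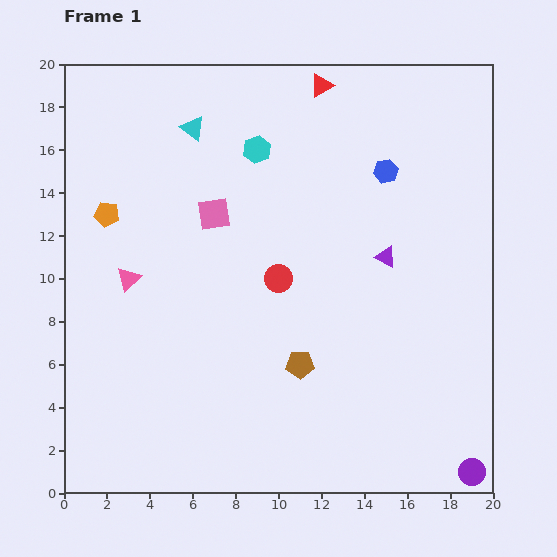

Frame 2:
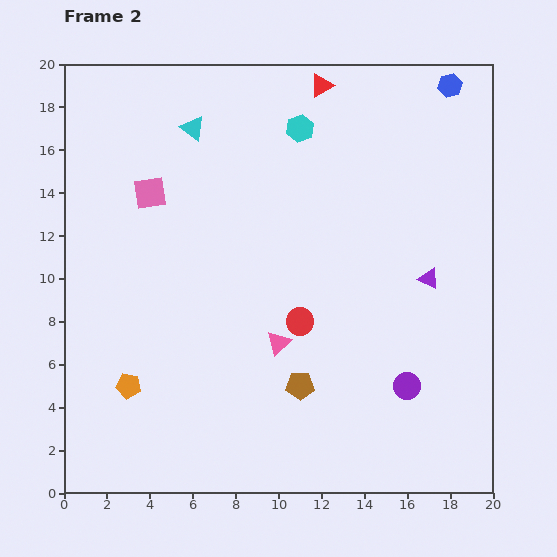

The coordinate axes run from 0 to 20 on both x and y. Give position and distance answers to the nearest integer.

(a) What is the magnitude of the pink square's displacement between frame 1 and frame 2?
3

The pink square moved from (7, 13) to (4, 14), a distance of √(3² + 1²) ≈ 3.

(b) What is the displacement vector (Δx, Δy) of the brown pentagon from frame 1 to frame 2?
(0, -1)

The brown pentagon was at (11, 6) in frame 1 and (11, 5) in frame 2.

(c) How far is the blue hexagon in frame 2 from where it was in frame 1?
5

The blue hexagon moved from (15, 15) to (18, 19), a distance of √(3² + 4²) ≈ 5.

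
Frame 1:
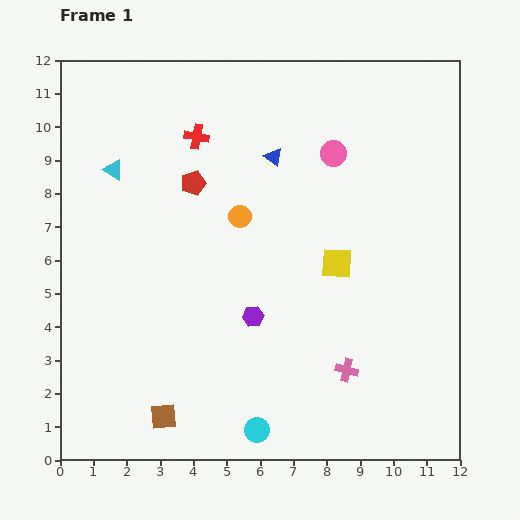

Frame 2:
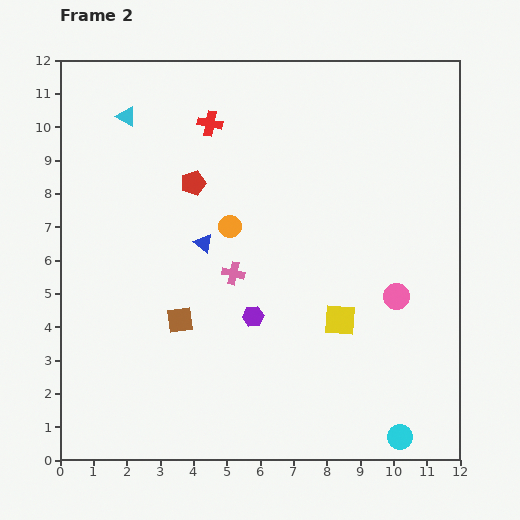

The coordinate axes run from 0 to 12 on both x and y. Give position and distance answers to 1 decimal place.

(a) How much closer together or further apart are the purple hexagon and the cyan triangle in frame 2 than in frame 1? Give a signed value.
+1.0

Distance in frame 1: 6.1. Distance in frame 2: 7.1.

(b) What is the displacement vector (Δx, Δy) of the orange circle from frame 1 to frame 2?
(-0.3, -0.3)

The orange circle was at (5.4, 7.3) in frame 1 and (5.1, 7.0) in frame 2.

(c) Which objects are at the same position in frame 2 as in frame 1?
the purple hexagon, the red pentagon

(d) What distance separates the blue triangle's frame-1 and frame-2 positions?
3.3

The blue triangle moved from (6.4, 9.1) to (4.3, 6.5), a distance of √(2.1² + 2.6²) ≈ 3.3.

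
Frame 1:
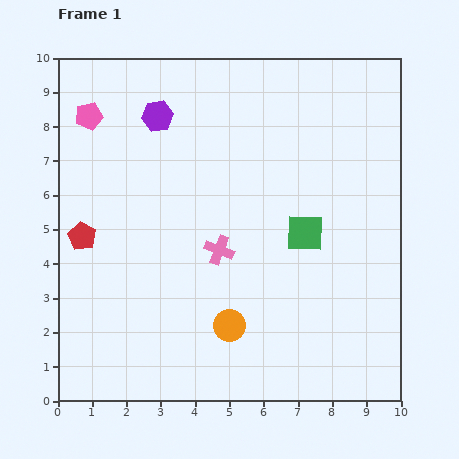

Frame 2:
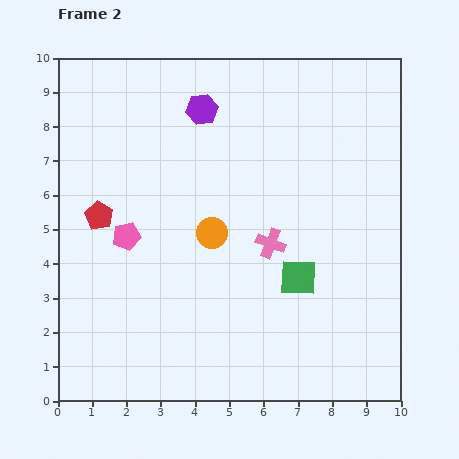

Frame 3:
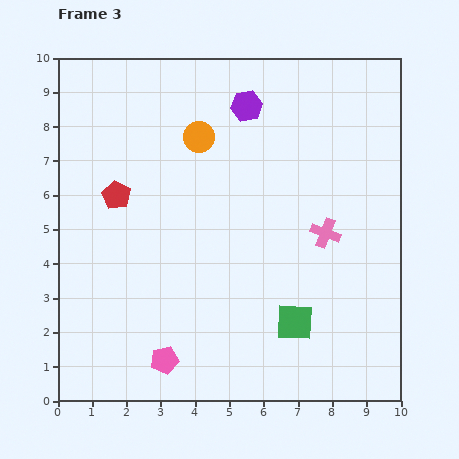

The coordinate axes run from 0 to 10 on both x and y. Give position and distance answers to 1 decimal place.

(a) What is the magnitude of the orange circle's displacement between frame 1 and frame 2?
2.7

The orange circle moved from (5.0, 2.2) to (4.5, 4.9), a distance of √(0.5² + 2.7²) ≈ 2.7.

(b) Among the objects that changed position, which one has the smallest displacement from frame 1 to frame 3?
the red pentagon

(moved 1.6)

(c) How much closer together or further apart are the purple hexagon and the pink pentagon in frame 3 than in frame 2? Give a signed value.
+3.5

Distance in frame 2: 4.3. Distance in frame 3: 7.8.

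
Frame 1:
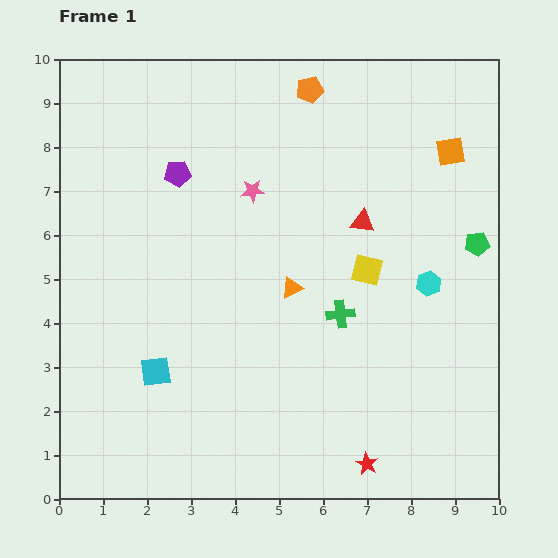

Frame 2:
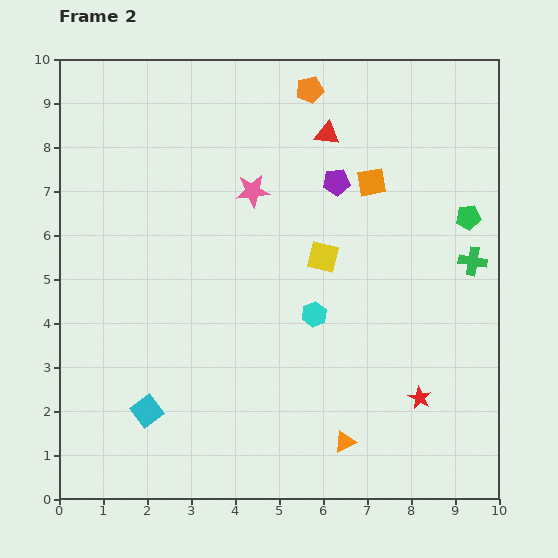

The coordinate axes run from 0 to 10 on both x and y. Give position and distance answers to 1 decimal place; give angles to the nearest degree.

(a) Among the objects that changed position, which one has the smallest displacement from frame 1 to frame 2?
the green pentagon

(moved 0.6)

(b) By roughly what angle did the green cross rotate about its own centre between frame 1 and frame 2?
16° clockwise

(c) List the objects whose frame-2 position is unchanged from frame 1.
the orange pentagon, the pink star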